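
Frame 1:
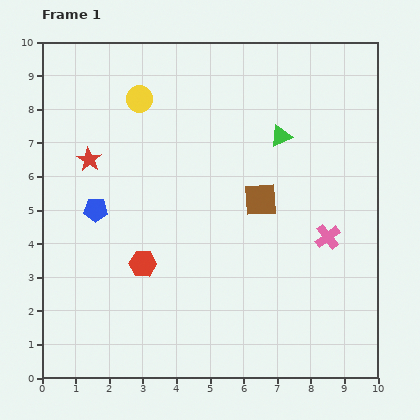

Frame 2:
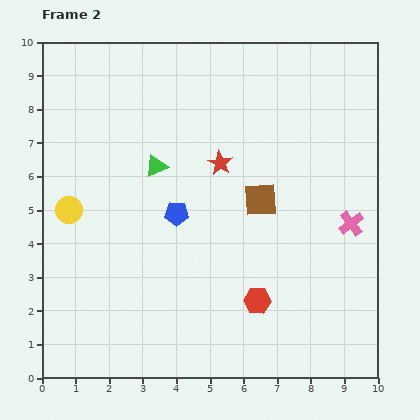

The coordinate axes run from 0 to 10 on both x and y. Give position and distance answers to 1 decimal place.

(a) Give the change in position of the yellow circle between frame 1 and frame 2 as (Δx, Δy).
(-2.1, -3.3)

The yellow circle was at (2.9, 8.3) in frame 1 and (0.8, 5.0) in frame 2.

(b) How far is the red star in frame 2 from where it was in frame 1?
3.9

The red star moved from (1.4, 6.5) to (5.3, 6.4), a distance of √(3.9² + 0.1²) ≈ 3.9.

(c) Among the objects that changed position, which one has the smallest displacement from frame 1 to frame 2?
the pink cross

(moved 0.8)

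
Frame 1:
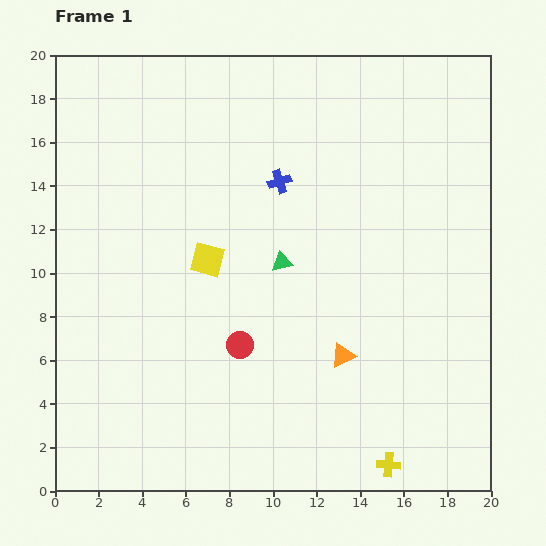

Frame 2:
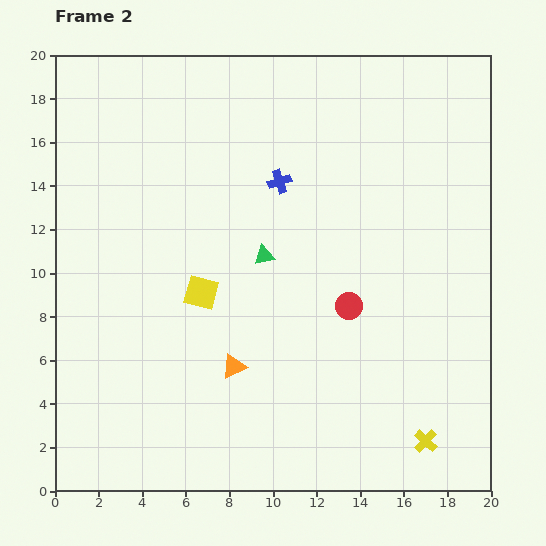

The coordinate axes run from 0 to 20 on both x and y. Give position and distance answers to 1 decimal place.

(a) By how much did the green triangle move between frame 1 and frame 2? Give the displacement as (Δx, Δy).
(-0.8, 0.3)

The green triangle was at (10.4, 10.5) in frame 1 and (9.6, 10.8) in frame 2.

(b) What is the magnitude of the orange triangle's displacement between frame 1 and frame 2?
5.0

The orange triangle moved from (13.2, 6.2) to (8.2, 5.7), a distance of √(5.0² + 0.5²) ≈ 5.0.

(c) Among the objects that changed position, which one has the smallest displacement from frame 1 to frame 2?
the green triangle

(moved 0.9)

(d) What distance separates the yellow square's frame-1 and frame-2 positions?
1.5

The yellow square moved from (7.0, 10.6) to (6.7, 9.1), a distance of √(0.3² + 1.5²) ≈ 1.5.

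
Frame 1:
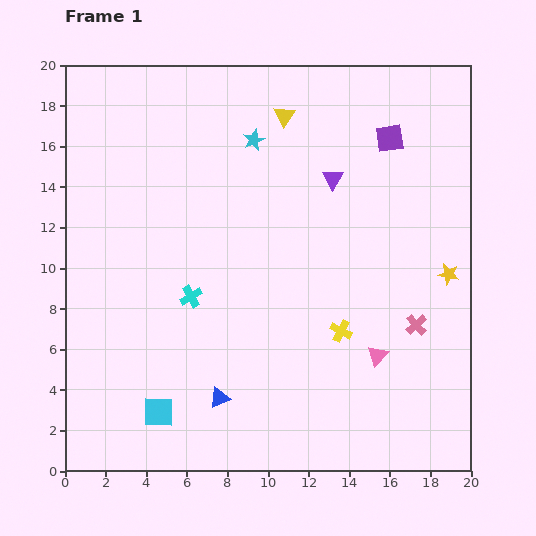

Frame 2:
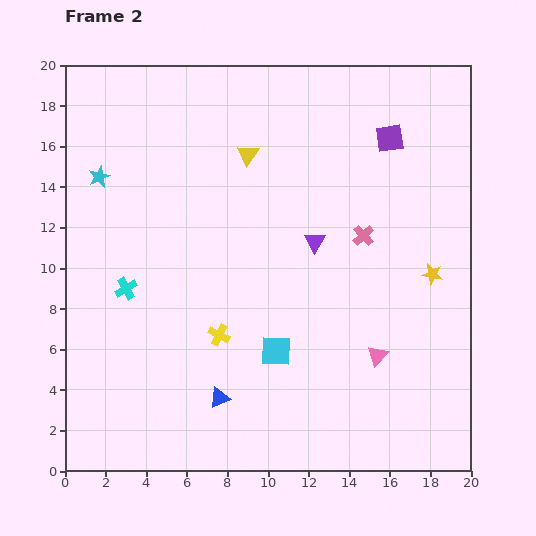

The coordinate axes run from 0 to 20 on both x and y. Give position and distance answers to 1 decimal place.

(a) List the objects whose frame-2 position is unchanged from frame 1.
the pink triangle, the purple square, the blue triangle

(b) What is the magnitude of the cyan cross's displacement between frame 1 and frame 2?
3.2

The cyan cross moved from (6.2, 8.6) to (3.0, 9.0), a distance of √(3.2² + 0.4²) ≈ 3.2.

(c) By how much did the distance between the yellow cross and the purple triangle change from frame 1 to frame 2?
-0.9

Distance in frame 1: 7.5. Distance in frame 2: 6.6.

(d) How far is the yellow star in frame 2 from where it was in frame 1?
0.8

The yellow star moved from (18.9, 9.7) to (18.1, 9.7), a distance of √(0.8² + 0.0²) ≈ 0.8.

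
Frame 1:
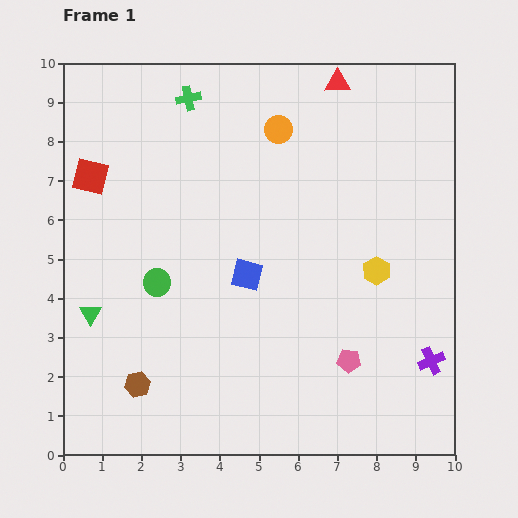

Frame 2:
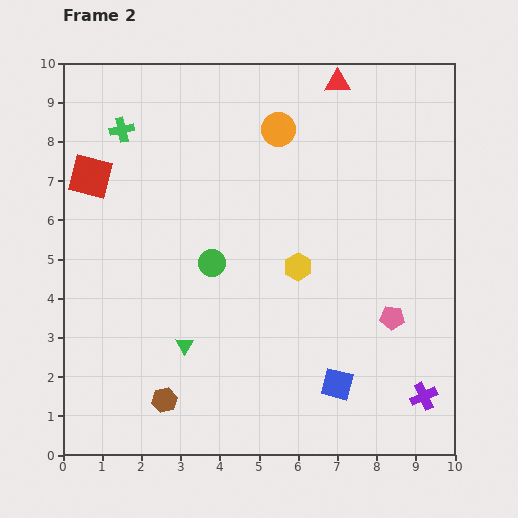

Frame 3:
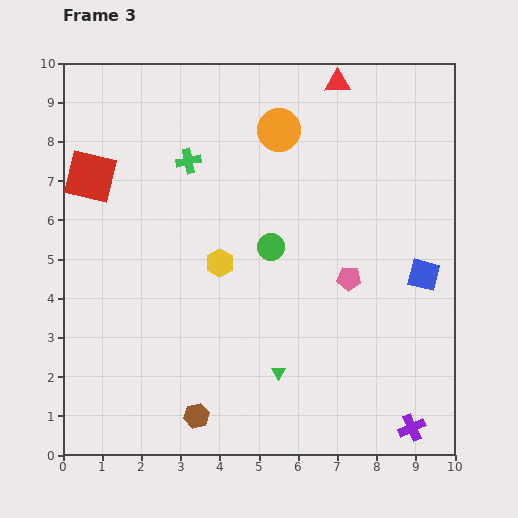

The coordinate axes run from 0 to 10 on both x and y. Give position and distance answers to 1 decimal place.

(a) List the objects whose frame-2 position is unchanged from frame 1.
the red triangle, the red square, the orange circle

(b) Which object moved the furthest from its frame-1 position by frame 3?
the green triangle

(moved 5.0; next 4.5)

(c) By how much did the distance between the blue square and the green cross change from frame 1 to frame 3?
+2.0

Distance in frame 1: 4.7. Distance in frame 3: 6.7.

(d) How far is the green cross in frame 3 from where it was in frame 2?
1.9

The green cross moved from (1.5, 8.3) to (3.2, 7.5), a distance of √(1.7² + 0.8²) ≈ 1.9.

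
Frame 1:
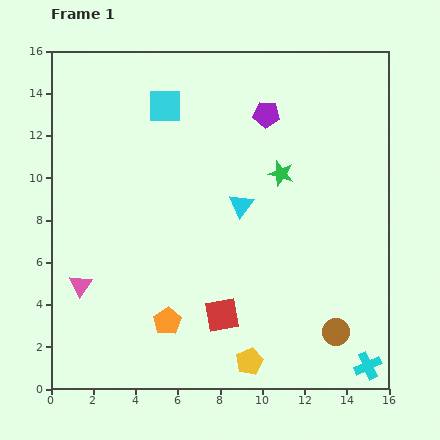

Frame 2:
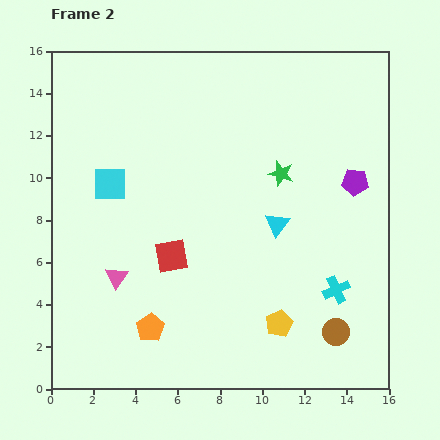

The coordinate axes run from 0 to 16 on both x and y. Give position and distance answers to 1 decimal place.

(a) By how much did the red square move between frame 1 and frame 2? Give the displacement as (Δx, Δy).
(-2.4, 2.8)

The red square was at (8.1, 3.5) in frame 1 and (5.7, 6.3) in frame 2.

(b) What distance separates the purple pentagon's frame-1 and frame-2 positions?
5.3

The purple pentagon moved from (10.2, 13.0) to (14.4, 9.8), a distance of √(4.2² + 3.2²) ≈ 5.3.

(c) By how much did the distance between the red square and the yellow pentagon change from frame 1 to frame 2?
+3.4

Distance in frame 1: 2.6. Distance in frame 2: 6.0.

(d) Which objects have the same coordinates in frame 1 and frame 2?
the brown circle, the green star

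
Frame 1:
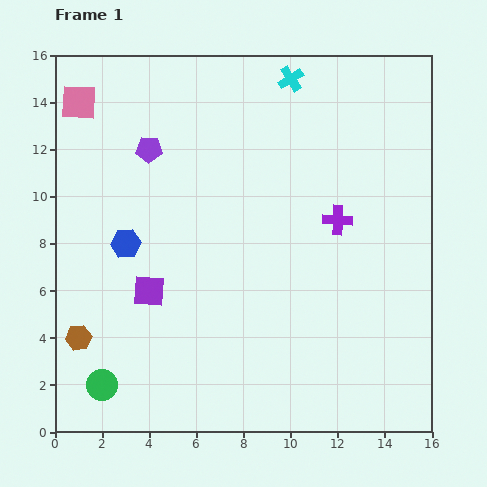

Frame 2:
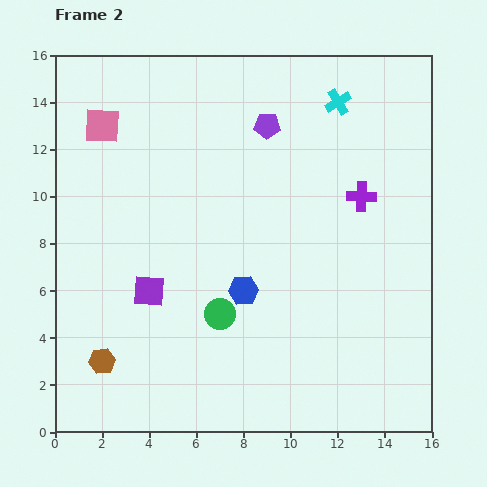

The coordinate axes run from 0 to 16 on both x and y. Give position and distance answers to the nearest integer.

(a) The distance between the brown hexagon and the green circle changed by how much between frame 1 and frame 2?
+3

Distance in frame 1: 2. Distance in frame 2: 5.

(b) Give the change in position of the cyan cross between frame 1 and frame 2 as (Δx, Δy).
(2, -1)

The cyan cross was at (10, 15) in frame 1 and (12, 14) in frame 2.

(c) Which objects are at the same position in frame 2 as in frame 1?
the purple square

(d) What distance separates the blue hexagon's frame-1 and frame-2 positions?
5

The blue hexagon moved from (3, 8) to (8, 6), a distance of √(5² + 2²) ≈ 5.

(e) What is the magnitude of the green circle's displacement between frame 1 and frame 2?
6

The green circle moved from (2, 2) to (7, 5), a distance of √(5² + 3²) ≈ 6.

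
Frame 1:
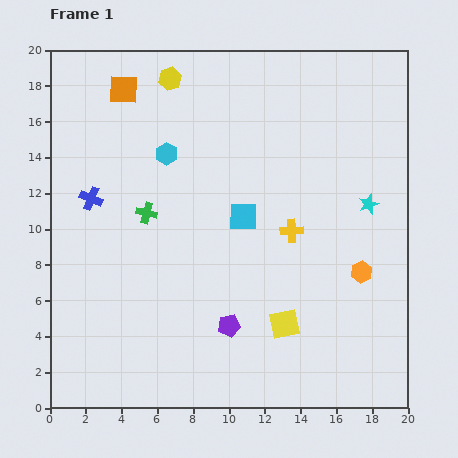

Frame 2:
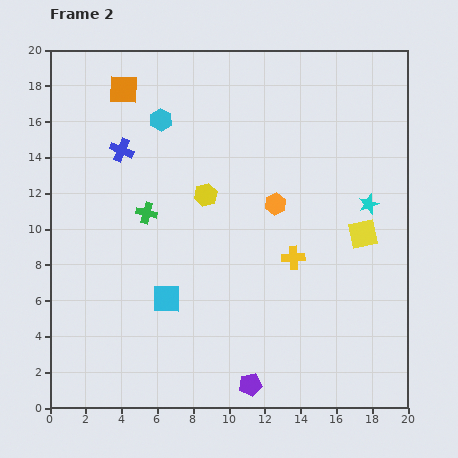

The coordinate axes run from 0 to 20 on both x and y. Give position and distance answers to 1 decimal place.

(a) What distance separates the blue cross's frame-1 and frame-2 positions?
3.2

The blue cross moved from (2.3, 11.7) to (4.0, 14.4), a distance of √(1.7² + 2.7²) ≈ 3.2.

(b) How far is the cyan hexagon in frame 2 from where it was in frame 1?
1.9

The cyan hexagon moved from (6.5, 14.2) to (6.2, 16.1), a distance of √(0.3² + 1.9²) ≈ 1.9.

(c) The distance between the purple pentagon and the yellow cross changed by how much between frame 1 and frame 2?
+1.1

Distance in frame 1: 6.4. Distance in frame 2: 7.5.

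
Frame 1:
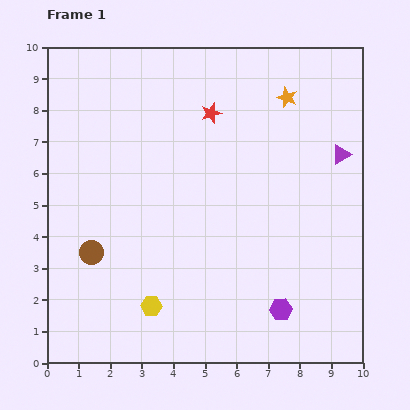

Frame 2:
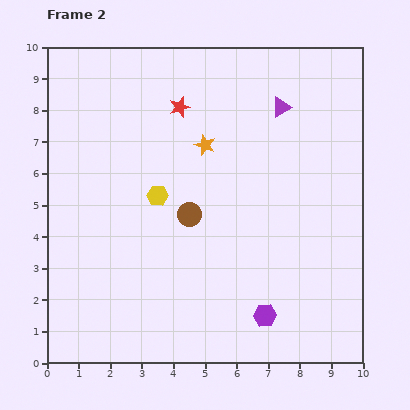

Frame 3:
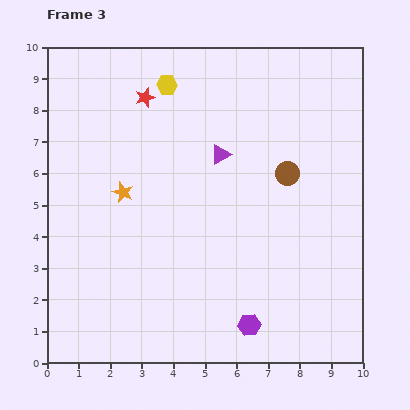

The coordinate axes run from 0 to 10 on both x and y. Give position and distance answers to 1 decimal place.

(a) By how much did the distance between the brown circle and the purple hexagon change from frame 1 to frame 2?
-2.3

Distance in frame 1: 6.3. Distance in frame 2: 4.0.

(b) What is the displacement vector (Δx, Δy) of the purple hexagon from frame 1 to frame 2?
(-0.5, -0.2)

The purple hexagon was at (7.4, 1.7) in frame 1 and (6.9, 1.5) in frame 2.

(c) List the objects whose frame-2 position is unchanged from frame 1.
none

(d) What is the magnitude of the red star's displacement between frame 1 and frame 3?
2.2

The red star moved from (5.2, 7.9) to (3.1, 8.4), a distance of √(2.1² + 0.5²) ≈ 2.2.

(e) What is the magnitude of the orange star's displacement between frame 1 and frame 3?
6.0

The orange star moved from (7.6, 8.4) to (2.4, 5.4), a distance of √(5.2² + 3.0²) ≈ 6.0.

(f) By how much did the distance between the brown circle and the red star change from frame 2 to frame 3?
+1.7

Distance in frame 2: 3.4. Distance in frame 3: 5.1.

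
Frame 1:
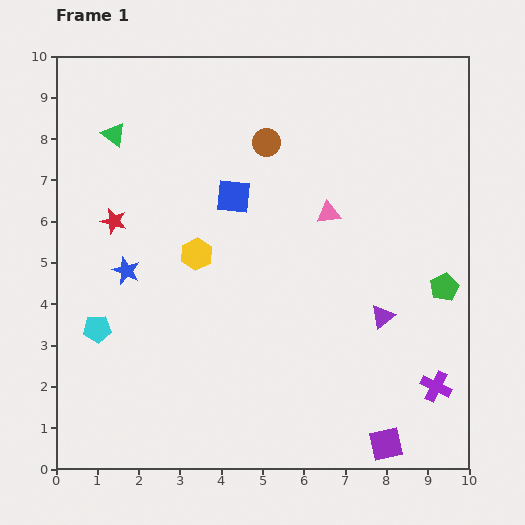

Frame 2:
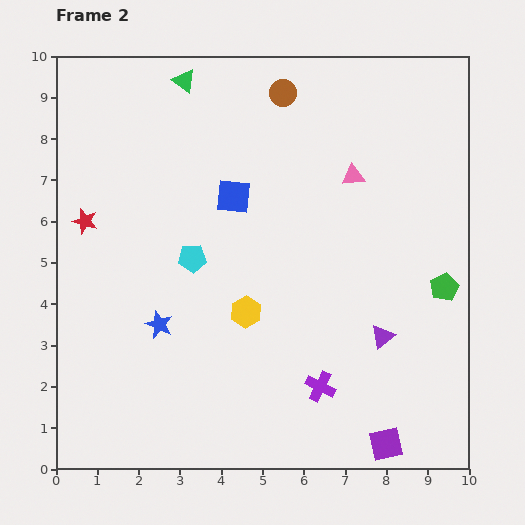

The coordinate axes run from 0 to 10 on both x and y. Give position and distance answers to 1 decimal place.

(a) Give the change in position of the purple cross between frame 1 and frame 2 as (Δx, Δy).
(-2.8, 0.0)

The purple cross was at (9.2, 2.0) in frame 1 and (6.4, 2.0) in frame 2.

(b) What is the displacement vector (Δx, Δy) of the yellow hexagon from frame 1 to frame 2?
(1.2, -1.4)

The yellow hexagon was at (3.4, 5.2) in frame 1 and (4.6, 3.8) in frame 2.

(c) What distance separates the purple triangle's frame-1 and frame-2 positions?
0.5

The purple triangle moved from (7.9, 3.7) to (7.9, 3.2), a distance of √(0.0² + 0.5²) ≈ 0.5.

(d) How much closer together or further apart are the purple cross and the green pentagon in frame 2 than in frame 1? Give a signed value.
+1.4

Distance in frame 1: 2.4. Distance in frame 2: 3.8.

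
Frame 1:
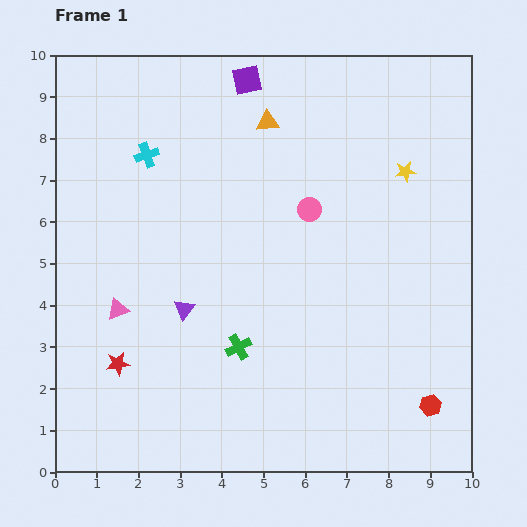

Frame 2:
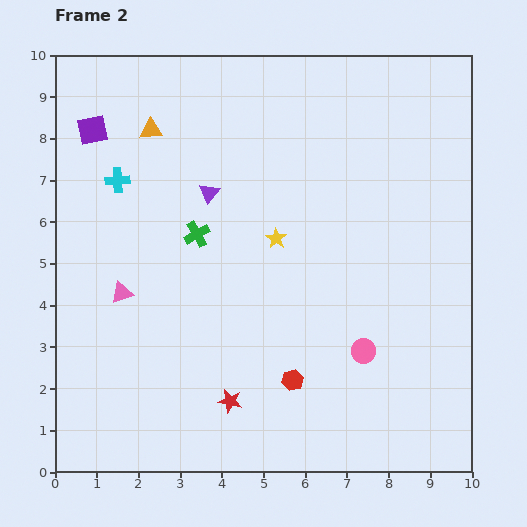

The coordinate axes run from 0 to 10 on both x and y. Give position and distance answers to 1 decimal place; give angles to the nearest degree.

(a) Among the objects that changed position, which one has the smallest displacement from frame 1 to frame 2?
the pink triangle

(moved 0.4)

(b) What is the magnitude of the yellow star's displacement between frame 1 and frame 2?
3.5

The yellow star moved from (8.4, 7.2) to (5.3, 5.6), a distance of √(3.1² + 1.6²) ≈ 3.5.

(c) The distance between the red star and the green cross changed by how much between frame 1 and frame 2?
+1.2

Distance in frame 1: 2.9. Distance in frame 2: 4.1.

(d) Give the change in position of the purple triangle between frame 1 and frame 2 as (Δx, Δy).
(0.6, 2.8)

The purple triangle was at (3.1, 3.9) in frame 1 and (3.7, 6.7) in frame 2.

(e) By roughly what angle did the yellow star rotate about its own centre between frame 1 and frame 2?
31° counter-clockwise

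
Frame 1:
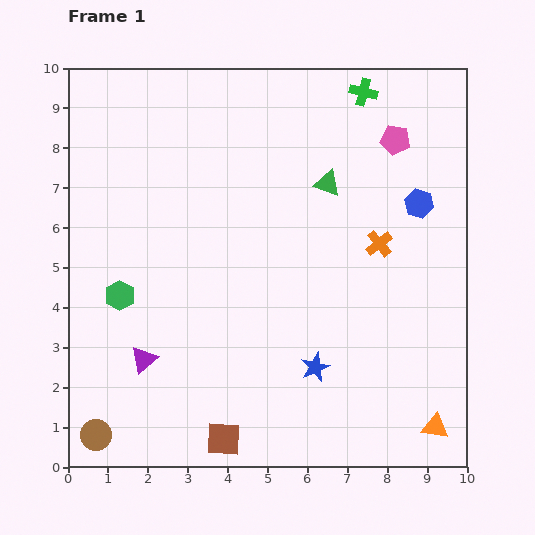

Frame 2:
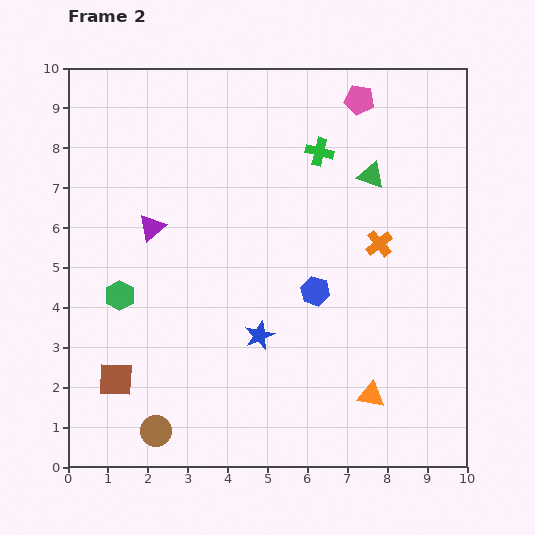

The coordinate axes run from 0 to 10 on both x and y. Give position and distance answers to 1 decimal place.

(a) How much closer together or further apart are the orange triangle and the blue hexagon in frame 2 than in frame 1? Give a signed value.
-2.6

Distance in frame 1: 5.6. Distance in frame 2: 3.0.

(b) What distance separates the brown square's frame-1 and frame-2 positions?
3.1

The brown square moved from (3.9, 0.7) to (1.2, 2.2), a distance of √(2.7² + 1.5²) ≈ 3.1.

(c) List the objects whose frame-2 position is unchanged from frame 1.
the green hexagon, the orange cross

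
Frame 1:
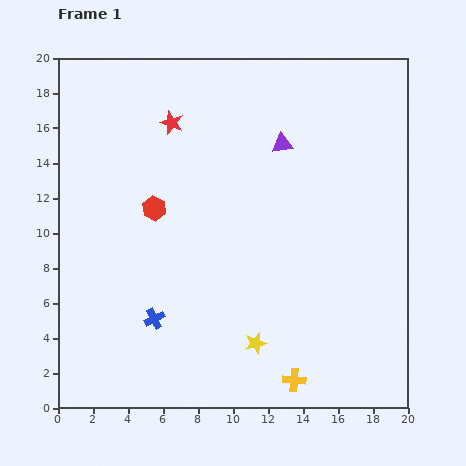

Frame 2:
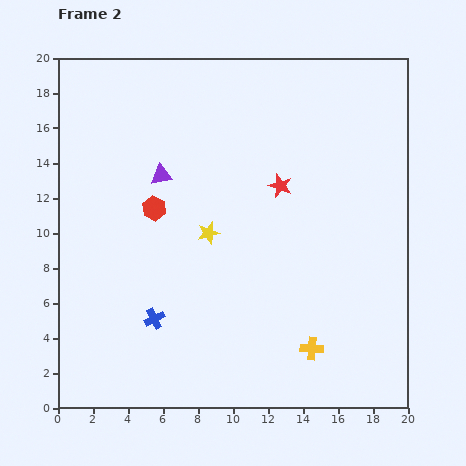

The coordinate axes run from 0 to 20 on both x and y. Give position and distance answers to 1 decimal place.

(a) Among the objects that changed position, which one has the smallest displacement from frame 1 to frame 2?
the yellow cross

(moved 2.1)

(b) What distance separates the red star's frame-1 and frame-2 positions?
7.2

The red star moved from (6.5, 16.3) to (12.7, 12.7), a distance of √(6.2² + 3.6²) ≈ 7.2.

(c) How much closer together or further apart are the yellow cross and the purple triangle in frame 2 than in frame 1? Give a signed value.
-0.4

Distance in frame 1: 13.5. Distance in frame 2: 13.1.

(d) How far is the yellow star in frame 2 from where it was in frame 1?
6.9

The yellow star moved from (11.3, 3.7) to (8.6, 10.0), a distance of √(2.7² + 6.3²) ≈ 6.9.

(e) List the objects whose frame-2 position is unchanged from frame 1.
the blue cross, the red hexagon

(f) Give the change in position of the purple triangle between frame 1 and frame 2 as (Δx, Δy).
(-6.9, -1.8)

The purple triangle was at (12.8, 15.1) in frame 1 and (5.9, 13.3) in frame 2.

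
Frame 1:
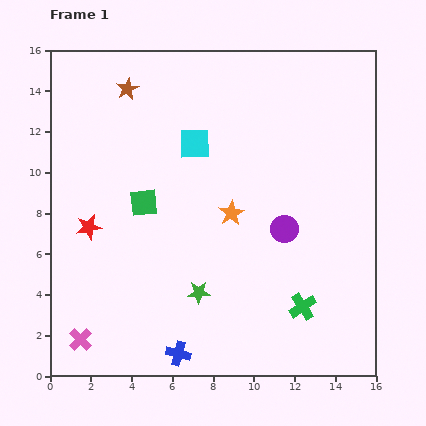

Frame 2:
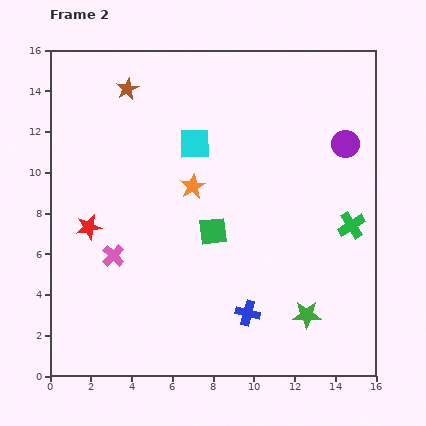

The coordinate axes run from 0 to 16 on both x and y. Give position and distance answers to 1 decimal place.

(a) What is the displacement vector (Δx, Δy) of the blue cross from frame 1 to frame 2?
(3.4, 2.0)

The blue cross was at (6.3, 1.1) in frame 1 and (9.7, 3.1) in frame 2.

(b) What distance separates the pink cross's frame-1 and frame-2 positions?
4.4

The pink cross moved from (1.5, 1.8) to (3.1, 5.9), a distance of √(1.6² + 4.1²) ≈ 4.4.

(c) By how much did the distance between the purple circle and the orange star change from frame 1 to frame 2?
+5.1

Distance in frame 1: 2.7. Distance in frame 2: 7.8.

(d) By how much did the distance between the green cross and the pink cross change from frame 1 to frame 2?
+0.8

Distance in frame 1: 11.0. Distance in frame 2: 11.8.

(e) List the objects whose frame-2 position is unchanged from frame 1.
the brown star, the cyan square, the red star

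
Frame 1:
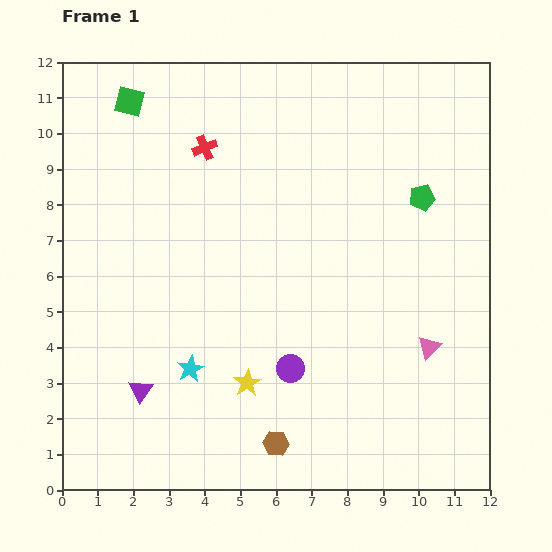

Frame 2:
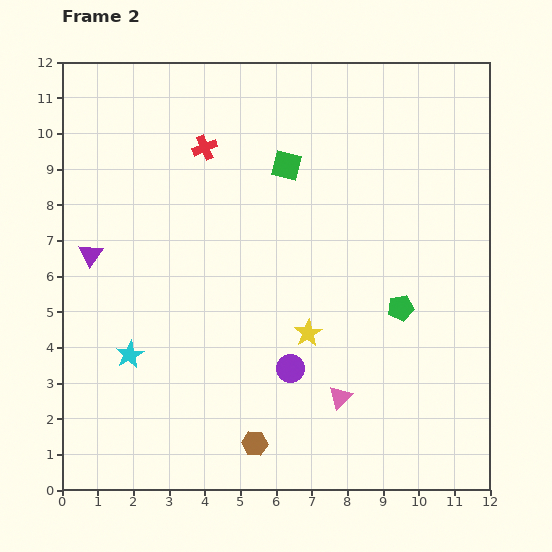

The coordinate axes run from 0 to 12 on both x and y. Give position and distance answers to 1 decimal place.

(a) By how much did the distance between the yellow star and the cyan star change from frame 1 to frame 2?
+3.4

Distance in frame 1: 1.6. Distance in frame 2: 5.0.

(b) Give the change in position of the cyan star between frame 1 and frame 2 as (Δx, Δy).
(-1.7, 0.4)

The cyan star was at (3.6, 3.4) in frame 1 and (1.9, 3.8) in frame 2.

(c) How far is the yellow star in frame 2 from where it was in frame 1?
2.2

The yellow star moved from (5.2, 3.0) to (6.9, 4.4), a distance of √(1.7² + 1.4²) ≈ 2.2.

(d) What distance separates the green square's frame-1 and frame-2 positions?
4.8

The green square moved from (1.9, 10.9) to (6.3, 9.1), a distance of √(4.4² + 1.8²) ≈ 4.8.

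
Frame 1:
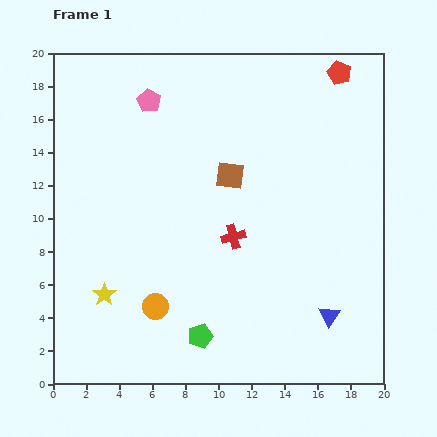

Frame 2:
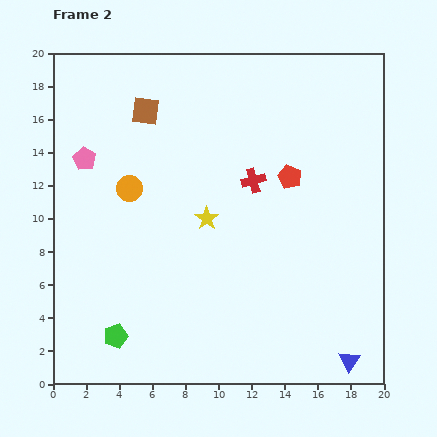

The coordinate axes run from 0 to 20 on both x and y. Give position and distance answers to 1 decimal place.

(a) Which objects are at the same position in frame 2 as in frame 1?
none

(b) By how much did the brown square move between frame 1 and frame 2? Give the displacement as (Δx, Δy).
(-5.1, 3.9)

The brown square was at (10.7, 12.6) in frame 1 and (5.6, 16.5) in frame 2.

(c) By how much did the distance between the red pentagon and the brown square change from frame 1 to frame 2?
+0.5

Distance in frame 1: 9.1. Distance in frame 2: 9.6.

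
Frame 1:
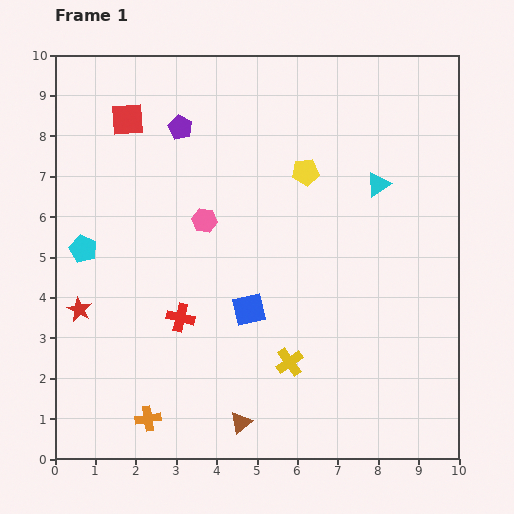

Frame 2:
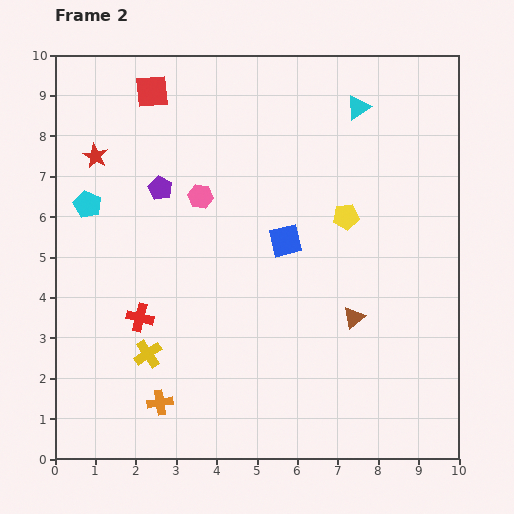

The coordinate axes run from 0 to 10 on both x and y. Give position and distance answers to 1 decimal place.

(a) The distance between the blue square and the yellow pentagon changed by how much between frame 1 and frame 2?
-2.1

Distance in frame 1: 3.7. Distance in frame 2: 1.6.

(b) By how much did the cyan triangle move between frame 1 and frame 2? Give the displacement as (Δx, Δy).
(-0.5, 1.9)

The cyan triangle was at (8.0, 6.8) in frame 1 and (7.5, 8.7) in frame 2.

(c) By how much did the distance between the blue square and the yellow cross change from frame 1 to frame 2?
+2.8

Distance in frame 1: 1.6. Distance in frame 2: 4.4.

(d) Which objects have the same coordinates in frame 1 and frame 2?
none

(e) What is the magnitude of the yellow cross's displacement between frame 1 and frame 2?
3.5

The yellow cross moved from (5.8, 2.4) to (2.3, 2.6), a distance of √(3.5² + 0.2²) ≈ 3.5.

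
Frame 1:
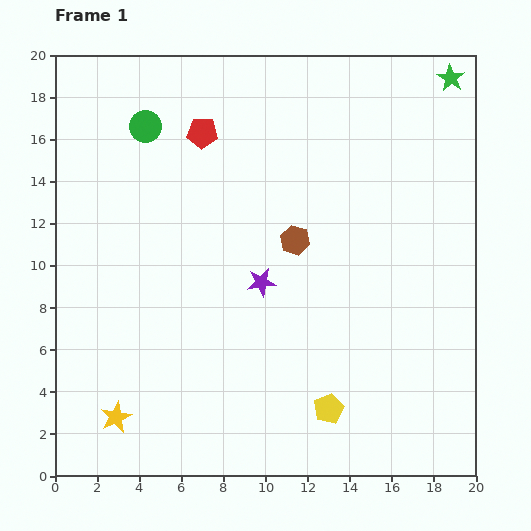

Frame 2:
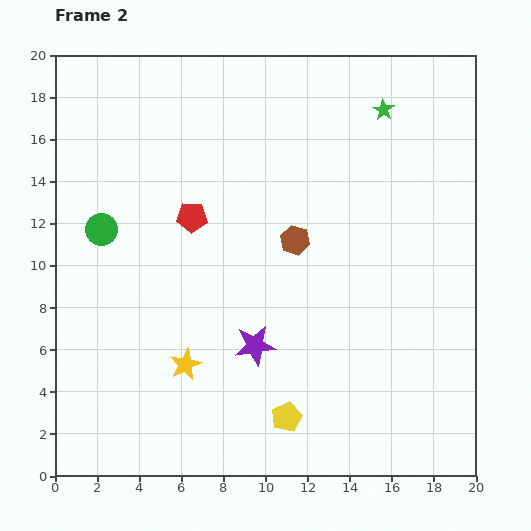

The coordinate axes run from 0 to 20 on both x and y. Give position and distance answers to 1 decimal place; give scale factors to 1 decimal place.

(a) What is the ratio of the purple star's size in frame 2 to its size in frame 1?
1.4×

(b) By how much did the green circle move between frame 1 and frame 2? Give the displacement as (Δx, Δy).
(-2.1, -4.9)

The green circle was at (4.3, 16.6) in frame 1 and (2.2, 11.7) in frame 2.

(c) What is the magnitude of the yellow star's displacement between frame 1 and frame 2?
4.1

The yellow star moved from (2.9, 2.8) to (6.2, 5.3), a distance of √(3.3² + 2.5²) ≈ 4.1.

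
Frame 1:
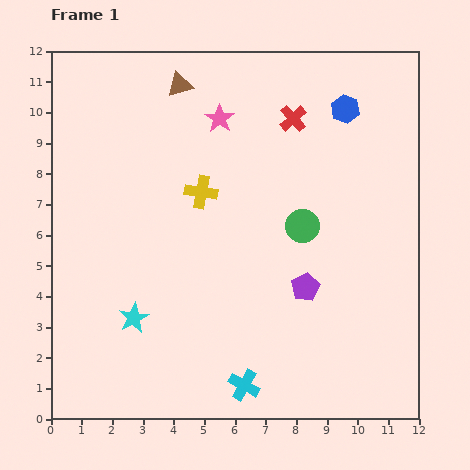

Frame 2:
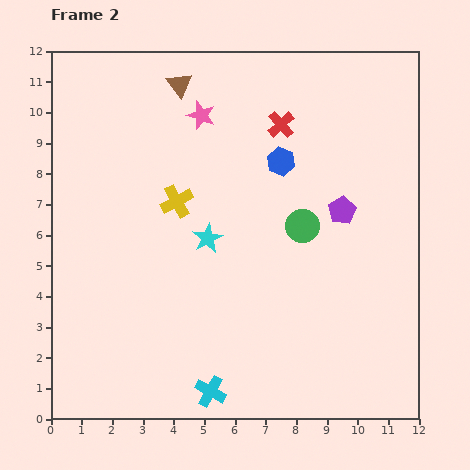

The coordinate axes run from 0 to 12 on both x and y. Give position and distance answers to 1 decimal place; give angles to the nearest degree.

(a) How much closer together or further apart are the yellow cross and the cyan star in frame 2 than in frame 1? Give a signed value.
-3.1

Distance in frame 1: 4.7. Distance in frame 2: 1.6.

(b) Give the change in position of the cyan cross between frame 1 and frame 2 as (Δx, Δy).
(-1.1, -0.2)

The cyan cross was at (6.3, 1.1) in frame 1 and (5.2, 0.9) in frame 2.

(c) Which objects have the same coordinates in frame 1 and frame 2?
the green circle, the brown triangle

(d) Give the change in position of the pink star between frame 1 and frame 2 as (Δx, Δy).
(-0.6, 0.1)

The pink star was at (5.5, 9.8) in frame 1 and (4.9, 9.9) in frame 2.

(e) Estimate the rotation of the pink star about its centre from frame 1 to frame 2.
15° counter-clockwise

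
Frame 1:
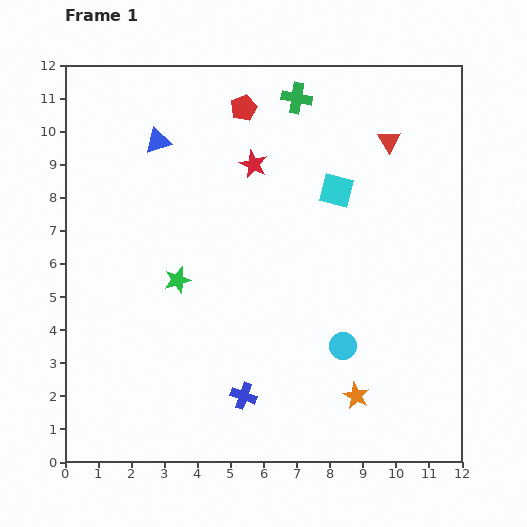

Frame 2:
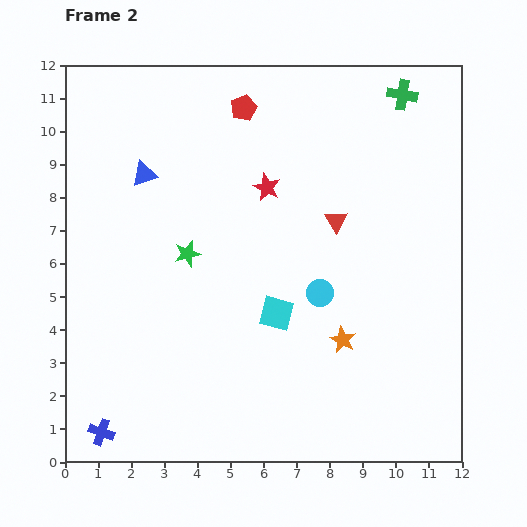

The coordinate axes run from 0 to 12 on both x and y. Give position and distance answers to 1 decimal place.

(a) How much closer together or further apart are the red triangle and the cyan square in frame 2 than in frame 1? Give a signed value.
+1.1

Distance in frame 1: 2.2. Distance in frame 2: 3.3.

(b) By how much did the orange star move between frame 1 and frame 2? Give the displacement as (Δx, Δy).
(-0.4, 1.7)

The orange star was at (8.8, 2.0) in frame 1 and (8.4, 3.7) in frame 2.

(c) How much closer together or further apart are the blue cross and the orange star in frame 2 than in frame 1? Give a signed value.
+4.4

Distance in frame 1: 3.4. Distance in frame 2: 7.8.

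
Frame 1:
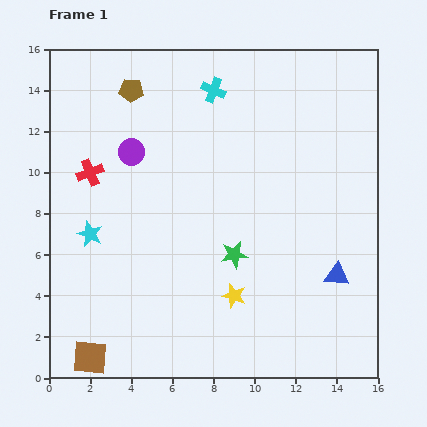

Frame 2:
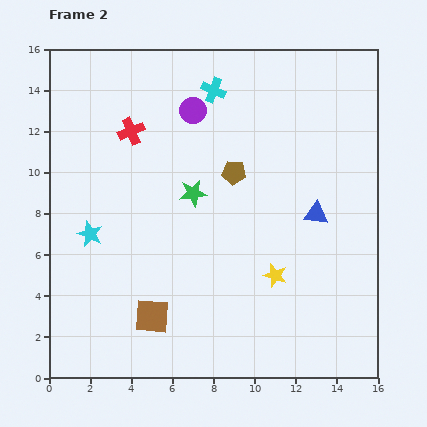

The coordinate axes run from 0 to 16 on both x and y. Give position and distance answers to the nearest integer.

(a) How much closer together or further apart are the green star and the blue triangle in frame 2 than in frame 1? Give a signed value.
+1

Distance in frame 1: 5. Distance in frame 2: 6.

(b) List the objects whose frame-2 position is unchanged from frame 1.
the cyan star, the cyan cross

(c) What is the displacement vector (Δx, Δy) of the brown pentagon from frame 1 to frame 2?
(5, -4)

The brown pentagon was at (4, 14) in frame 1 and (9, 10) in frame 2.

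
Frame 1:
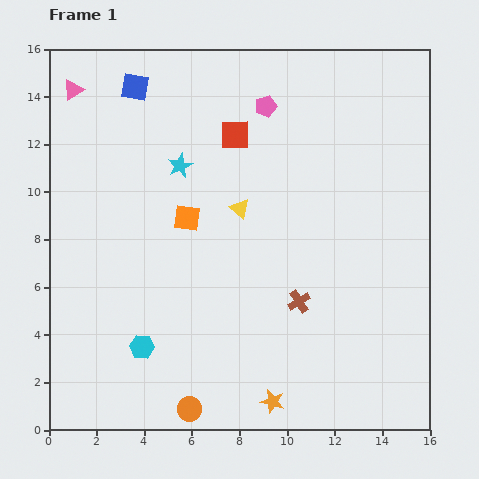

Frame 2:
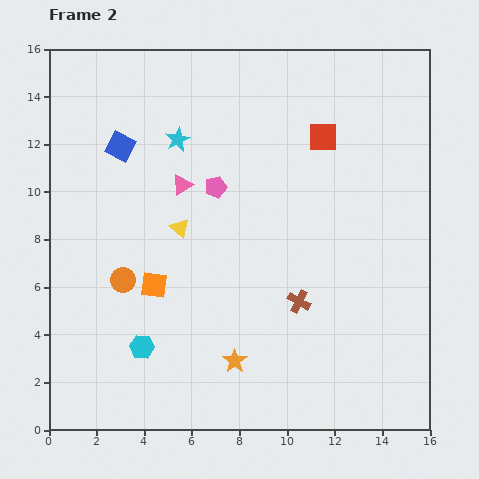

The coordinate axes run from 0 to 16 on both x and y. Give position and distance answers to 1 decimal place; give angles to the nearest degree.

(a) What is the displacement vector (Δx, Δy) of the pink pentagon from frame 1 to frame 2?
(-2.1, -3.4)

The pink pentagon was at (9.1, 13.6) in frame 1 and (7.0, 10.2) in frame 2.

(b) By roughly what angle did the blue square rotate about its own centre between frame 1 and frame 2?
19° clockwise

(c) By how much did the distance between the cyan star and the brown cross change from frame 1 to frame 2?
+0.9

Distance in frame 1: 7.6. Distance in frame 2: 8.5.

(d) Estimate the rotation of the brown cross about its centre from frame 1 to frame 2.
29° counter-clockwise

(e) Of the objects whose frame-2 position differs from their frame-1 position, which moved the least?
the cyan star

(moved 1.1)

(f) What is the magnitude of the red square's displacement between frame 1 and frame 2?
3.7

The red square moved from (7.8, 12.4) to (11.5, 12.3), a distance of √(3.7² + 0.1²) ≈ 3.7.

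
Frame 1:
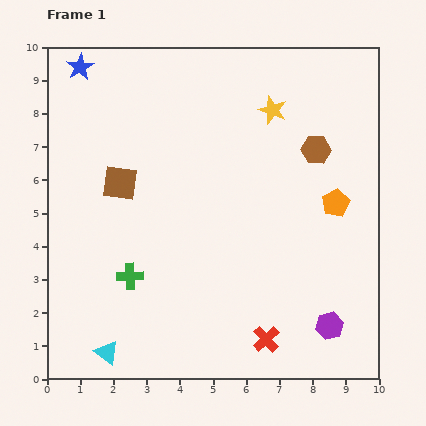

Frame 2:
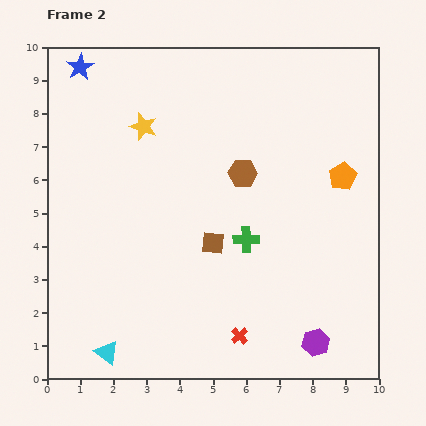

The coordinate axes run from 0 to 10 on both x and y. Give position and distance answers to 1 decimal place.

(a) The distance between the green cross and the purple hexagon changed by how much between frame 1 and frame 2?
-2.5

Distance in frame 1: 6.2. Distance in frame 2: 3.7.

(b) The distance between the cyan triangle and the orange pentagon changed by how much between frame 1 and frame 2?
+0.7

Distance in frame 1: 8.2. Distance in frame 2: 8.9.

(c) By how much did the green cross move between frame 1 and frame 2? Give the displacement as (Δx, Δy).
(3.5, 1.1)

The green cross was at (2.5, 3.1) in frame 1 and (6.0, 4.2) in frame 2.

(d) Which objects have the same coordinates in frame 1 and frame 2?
the cyan triangle, the blue star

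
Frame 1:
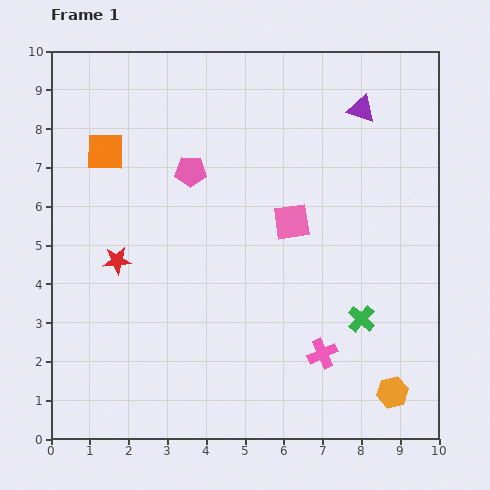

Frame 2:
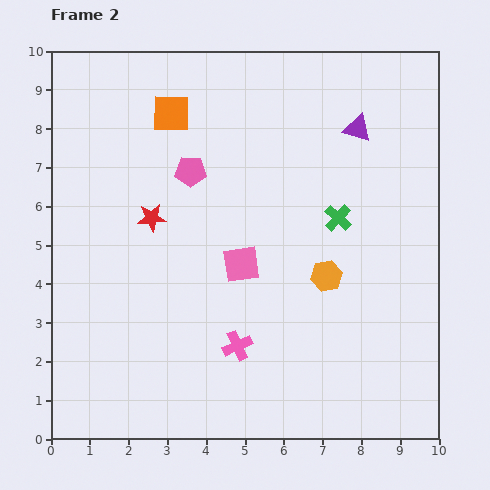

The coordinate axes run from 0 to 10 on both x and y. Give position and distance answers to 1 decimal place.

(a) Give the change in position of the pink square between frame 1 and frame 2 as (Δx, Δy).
(-1.3, -1.1)

The pink square was at (6.2, 5.6) in frame 1 and (4.9, 4.5) in frame 2.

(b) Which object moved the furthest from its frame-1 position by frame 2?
the orange hexagon

(moved 3.4; next 2.7)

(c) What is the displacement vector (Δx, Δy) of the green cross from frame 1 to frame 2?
(-0.6, 2.6)

The green cross was at (8.0, 3.1) in frame 1 and (7.4, 5.7) in frame 2.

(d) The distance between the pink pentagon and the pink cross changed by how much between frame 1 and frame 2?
-1.1

Distance in frame 1: 5.8. Distance in frame 2: 4.7.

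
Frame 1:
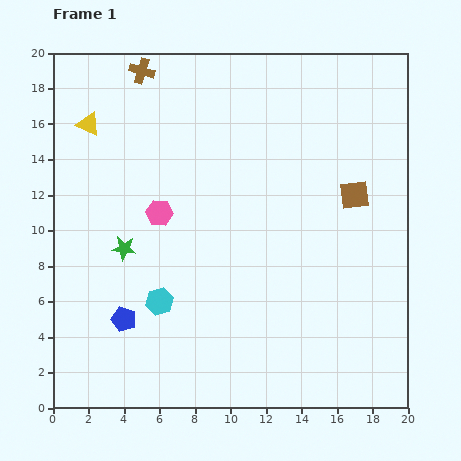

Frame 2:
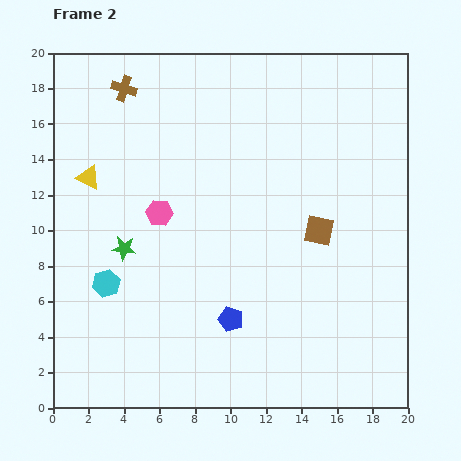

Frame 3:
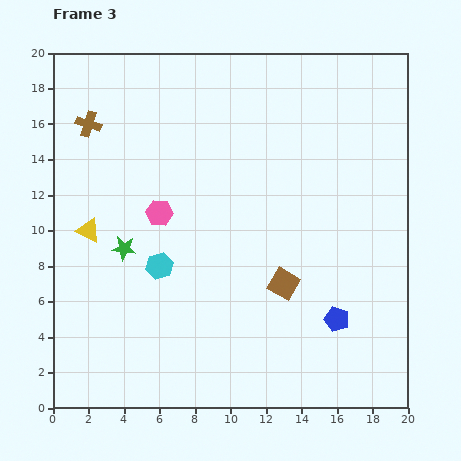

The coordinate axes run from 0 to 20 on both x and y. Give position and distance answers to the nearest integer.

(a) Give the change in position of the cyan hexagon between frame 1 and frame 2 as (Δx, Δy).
(-3, 1)

The cyan hexagon was at (6, 6) in frame 1 and (3, 7) in frame 2.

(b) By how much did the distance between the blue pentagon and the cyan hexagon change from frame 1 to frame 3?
+8

Distance in frame 1: 2. Distance in frame 3: 10.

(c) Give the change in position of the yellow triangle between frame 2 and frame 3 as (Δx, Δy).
(0, -3)

The yellow triangle was at (2, 13) in frame 2 and (2, 10) in frame 3.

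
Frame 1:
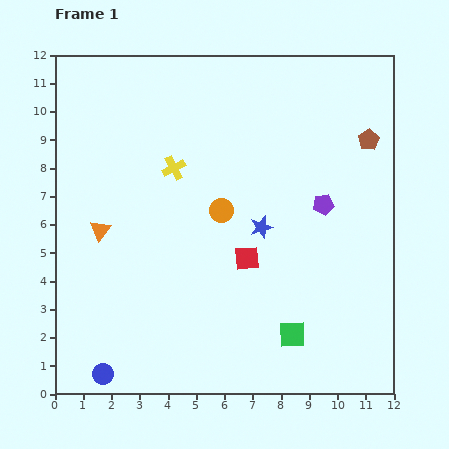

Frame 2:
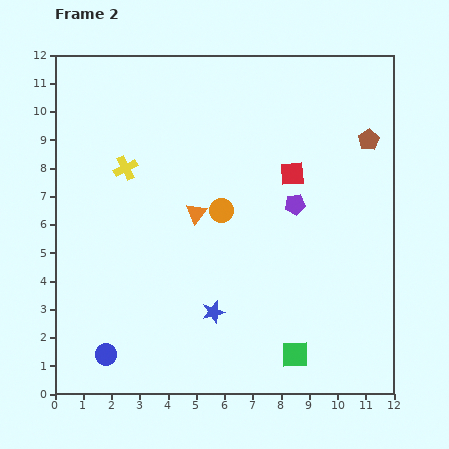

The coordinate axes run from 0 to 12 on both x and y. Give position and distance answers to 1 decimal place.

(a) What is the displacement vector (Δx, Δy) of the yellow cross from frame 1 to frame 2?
(-1.7, 0.0)

The yellow cross was at (4.2, 8.0) in frame 1 and (2.5, 8.0) in frame 2.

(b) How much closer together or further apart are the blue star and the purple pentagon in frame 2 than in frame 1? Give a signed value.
+2.5

Distance in frame 1: 2.3. Distance in frame 2: 4.8.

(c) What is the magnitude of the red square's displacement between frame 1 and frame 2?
3.4

The red square moved from (6.8, 4.8) to (8.4, 7.8), a distance of √(1.6² + 3.0²) ≈ 3.4.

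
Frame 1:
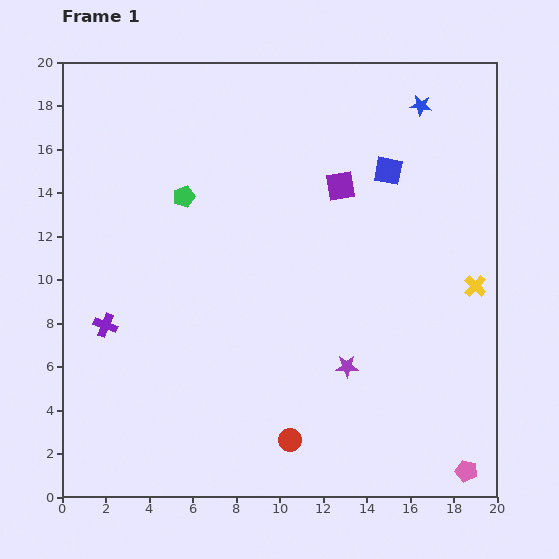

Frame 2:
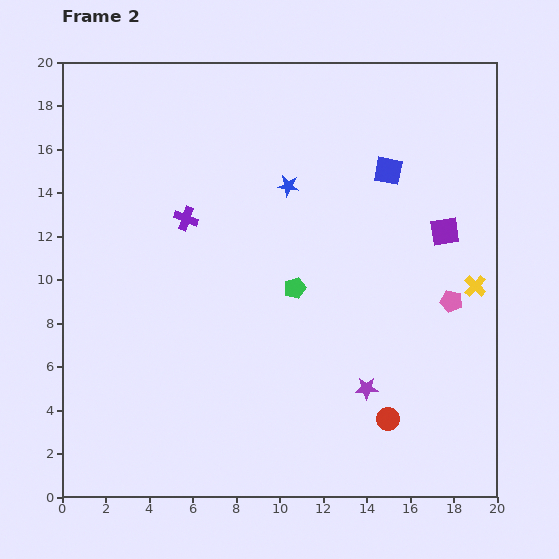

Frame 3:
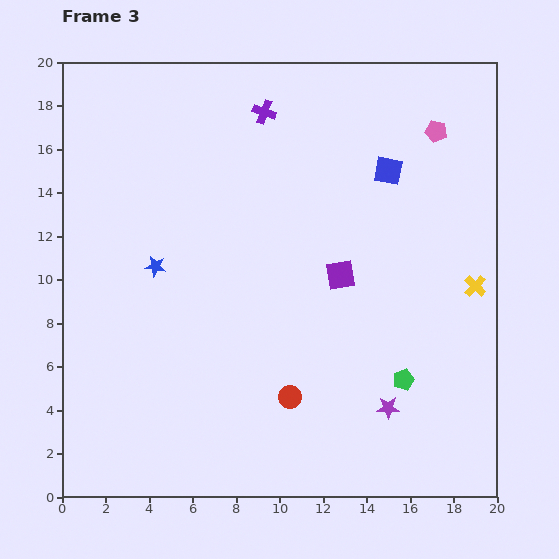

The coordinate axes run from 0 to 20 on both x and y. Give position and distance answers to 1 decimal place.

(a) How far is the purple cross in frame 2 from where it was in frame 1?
6.1

The purple cross moved from (2.0, 7.9) to (5.7, 12.8), a distance of √(3.7² + 4.9²) ≈ 6.1.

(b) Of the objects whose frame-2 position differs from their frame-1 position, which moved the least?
the purple star

(moved 1.3)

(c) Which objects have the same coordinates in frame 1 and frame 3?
the blue square, the yellow cross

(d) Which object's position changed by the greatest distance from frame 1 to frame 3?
the pink pentagon

(moved 15.7; next 14.3)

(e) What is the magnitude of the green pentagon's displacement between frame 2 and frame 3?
6.5

The green pentagon moved from (10.7, 9.6) to (15.7, 5.4), a distance of √(5.0² + 4.2²) ≈ 6.5.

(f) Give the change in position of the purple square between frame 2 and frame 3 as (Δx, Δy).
(-4.8, -2.0)

The purple square was at (17.6, 12.2) in frame 2 and (12.8, 10.2) in frame 3.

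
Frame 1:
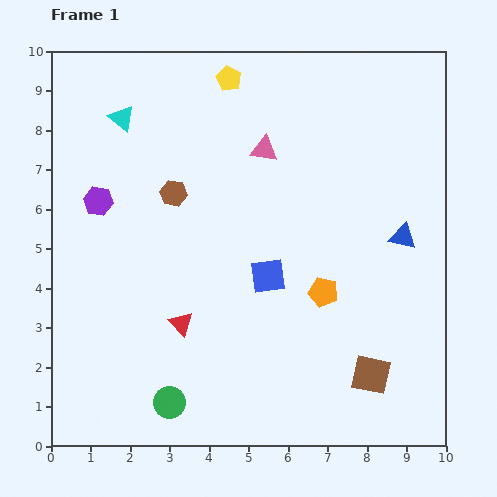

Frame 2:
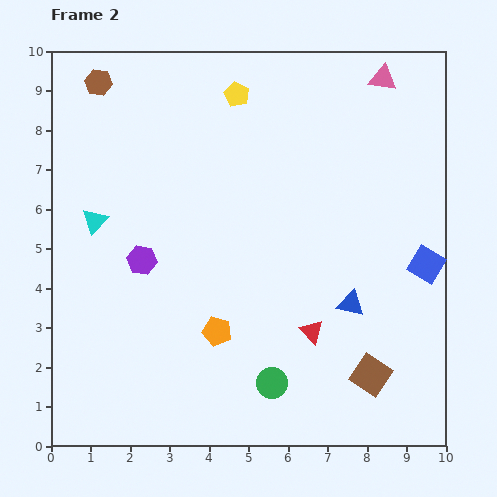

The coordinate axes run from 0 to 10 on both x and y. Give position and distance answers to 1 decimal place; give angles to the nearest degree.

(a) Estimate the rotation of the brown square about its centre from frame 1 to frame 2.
22° clockwise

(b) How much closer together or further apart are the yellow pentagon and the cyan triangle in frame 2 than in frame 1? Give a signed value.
+1.9

Distance in frame 1: 2.9. Distance in frame 2: 4.8.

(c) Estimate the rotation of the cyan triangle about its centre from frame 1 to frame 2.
34° clockwise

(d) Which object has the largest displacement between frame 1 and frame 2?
the blue square

(moved 4.0; next 3.5)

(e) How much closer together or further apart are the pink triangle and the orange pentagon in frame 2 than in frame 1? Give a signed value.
+3.8

Distance in frame 1: 3.9. Distance in frame 2: 7.7.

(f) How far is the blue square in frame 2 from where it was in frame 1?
4.0

The blue square moved from (5.5, 4.3) to (9.5, 4.6), a distance of √(4.0² + 0.3²) ≈ 4.0.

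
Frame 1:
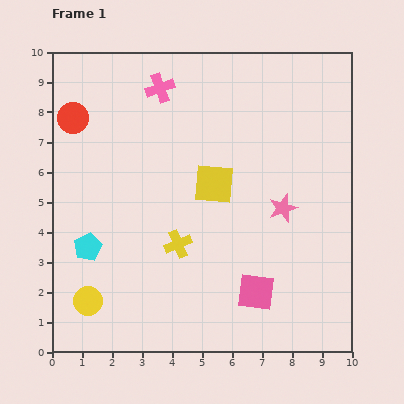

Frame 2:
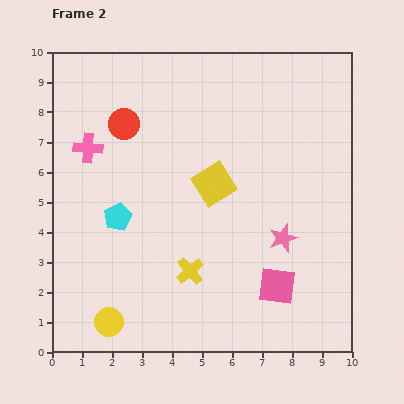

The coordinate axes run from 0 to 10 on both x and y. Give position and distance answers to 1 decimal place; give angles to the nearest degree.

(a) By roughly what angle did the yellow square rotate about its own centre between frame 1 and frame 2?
38° counter-clockwise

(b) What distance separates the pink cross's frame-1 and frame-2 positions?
3.1

The pink cross moved from (3.6, 8.8) to (1.2, 6.8), a distance of √(2.4² + 2.0²) ≈ 3.1.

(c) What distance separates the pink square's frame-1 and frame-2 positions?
0.7

The pink square moved from (6.8, 2.0) to (7.5, 2.2), a distance of √(0.7² + 0.2²) ≈ 0.7.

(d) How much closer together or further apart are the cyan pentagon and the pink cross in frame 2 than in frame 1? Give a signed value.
-3.3

Distance in frame 1: 5.8. Distance in frame 2: 2.5.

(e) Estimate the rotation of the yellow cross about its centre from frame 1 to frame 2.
20° counter-clockwise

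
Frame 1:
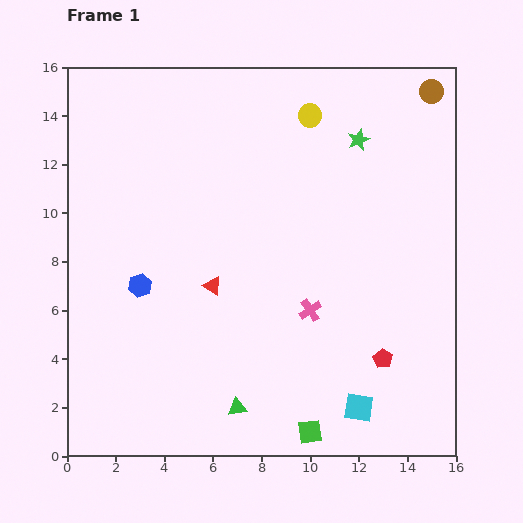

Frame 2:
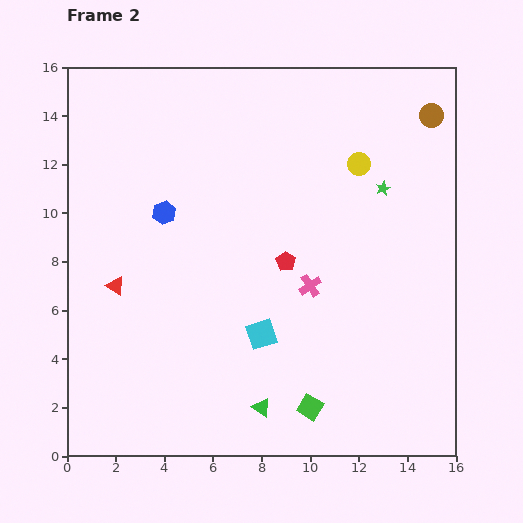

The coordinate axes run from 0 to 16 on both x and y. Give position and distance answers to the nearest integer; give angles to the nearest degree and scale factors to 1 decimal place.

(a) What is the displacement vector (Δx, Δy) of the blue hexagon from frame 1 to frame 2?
(1, 3)

The blue hexagon was at (3, 7) in frame 1 and (4, 10) in frame 2.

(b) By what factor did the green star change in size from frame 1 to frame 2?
0.7×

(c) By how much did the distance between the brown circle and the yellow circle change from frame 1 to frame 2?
-1

Distance in frame 1: 5. Distance in frame 2: 4.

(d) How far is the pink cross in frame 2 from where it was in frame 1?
1

The pink cross moved from (10, 6) to (10, 7), a distance of √(0² + 1²) ≈ 1.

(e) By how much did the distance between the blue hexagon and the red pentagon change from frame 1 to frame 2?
-5

Distance in frame 1: 10. Distance in frame 2: 5.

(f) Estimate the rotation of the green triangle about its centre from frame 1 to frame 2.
45° clockwise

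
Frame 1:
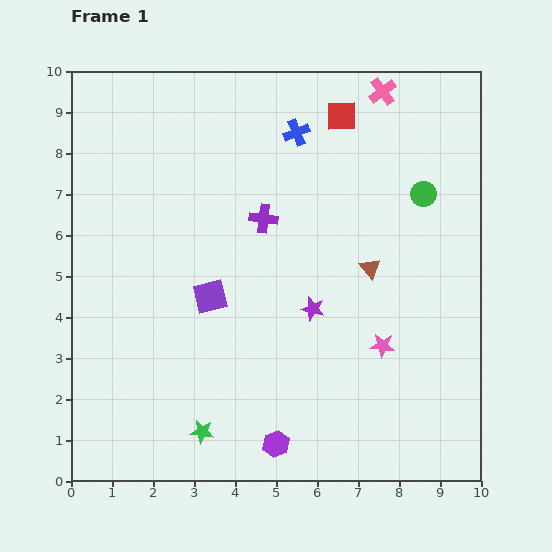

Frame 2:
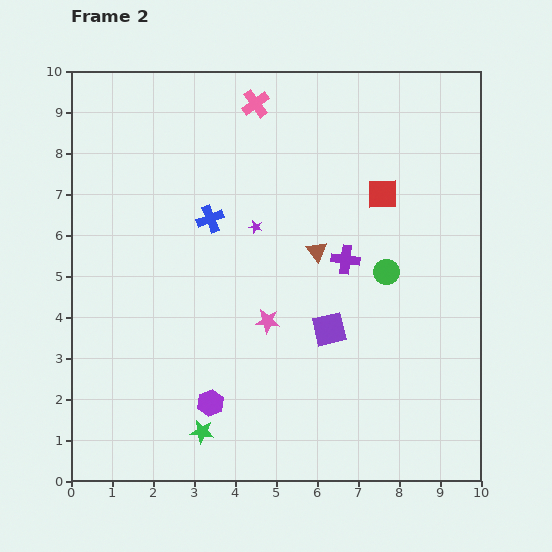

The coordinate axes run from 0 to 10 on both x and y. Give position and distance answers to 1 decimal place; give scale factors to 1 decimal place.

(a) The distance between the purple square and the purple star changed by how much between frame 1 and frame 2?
+0.6

Distance in frame 1: 2.5. Distance in frame 2: 3.1.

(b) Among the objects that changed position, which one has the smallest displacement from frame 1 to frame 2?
the brown triangle

(moved 1.4)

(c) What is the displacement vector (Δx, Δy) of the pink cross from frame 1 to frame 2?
(-3.1, -0.3)

The pink cross was at (7.6, 9.5) in frame 1 and (4.5, 9.2) in frame 2.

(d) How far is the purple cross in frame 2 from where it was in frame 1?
2.2

The purple cross moved from (4.7, 6.4) to (6.7, 5.4), a distance of √(2.0² + 1.0²) ≈ 2.2.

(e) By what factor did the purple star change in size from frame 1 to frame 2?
0.6×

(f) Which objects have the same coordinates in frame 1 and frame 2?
the green star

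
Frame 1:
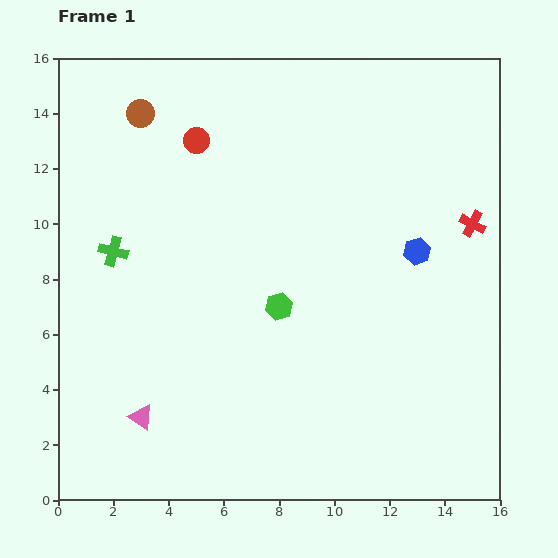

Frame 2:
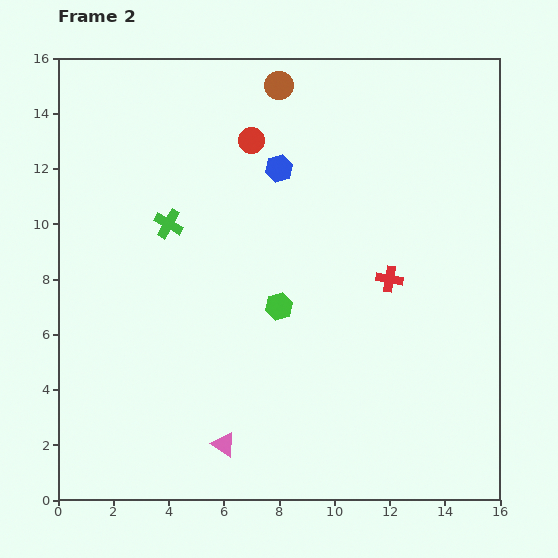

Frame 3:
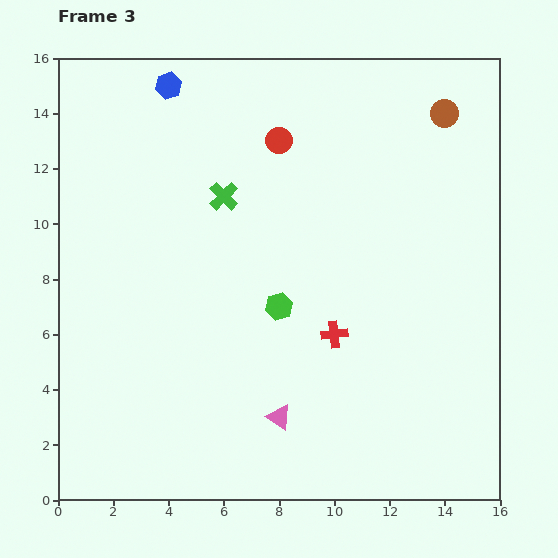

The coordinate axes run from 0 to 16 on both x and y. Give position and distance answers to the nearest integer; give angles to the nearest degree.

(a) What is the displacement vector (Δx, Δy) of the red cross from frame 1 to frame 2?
(-3, -2)

The red cross was at (15, 10) in frame 1 and (12, 8) in frame 2.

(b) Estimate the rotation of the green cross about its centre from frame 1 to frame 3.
30° clockwise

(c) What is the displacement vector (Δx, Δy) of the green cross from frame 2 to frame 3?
(2, 1)

The green cross was at (4, 10) in frame 2 and (6, 11) in frame 3.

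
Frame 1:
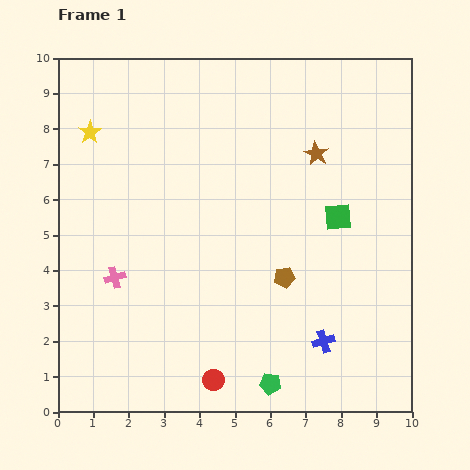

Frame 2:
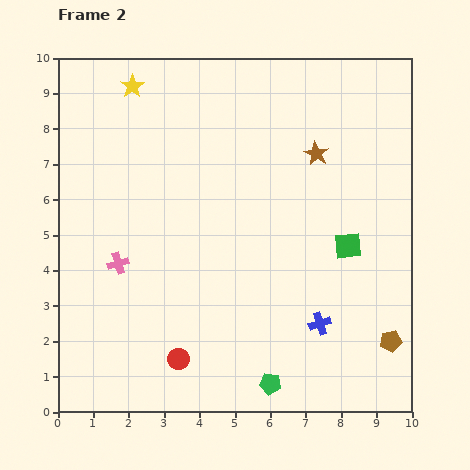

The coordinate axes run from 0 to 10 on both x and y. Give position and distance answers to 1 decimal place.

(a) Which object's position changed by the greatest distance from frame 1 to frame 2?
the brown pentagon

(moved 3.5; next 1.8)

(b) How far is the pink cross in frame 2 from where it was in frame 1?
0.4

The pink cross moved from (1.6, 3.8) to (1.7, 4.2), a distance of √(0.1² + 0.4²) ≈ 0.4.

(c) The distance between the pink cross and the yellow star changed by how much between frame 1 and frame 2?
+0.8

Distance in frame 1: 4.2. Distance in frame 2: 5.0.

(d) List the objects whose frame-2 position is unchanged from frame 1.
the brown star, the green pentagon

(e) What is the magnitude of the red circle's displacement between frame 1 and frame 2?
1.2

The red circle moved from (4.4, 0.9) to (3.4, 1.5), a distance of √(1.0² + 0.6²) ≈ 1.2.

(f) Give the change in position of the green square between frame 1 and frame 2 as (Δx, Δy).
(0.3, -0.8)

The green square was at (7.9, 5.5) in frame 1 and (8.2, 4.7) in frame 2.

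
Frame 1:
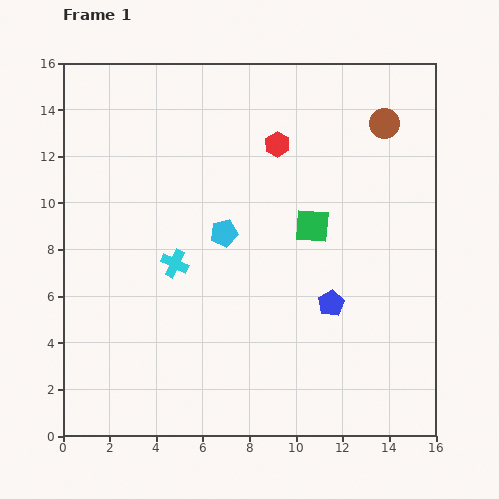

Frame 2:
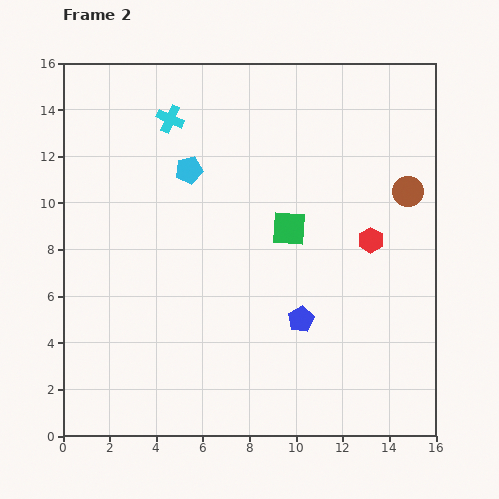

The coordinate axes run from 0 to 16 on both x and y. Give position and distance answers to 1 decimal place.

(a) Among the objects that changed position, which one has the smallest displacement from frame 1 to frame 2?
the green square

(moved 1.0)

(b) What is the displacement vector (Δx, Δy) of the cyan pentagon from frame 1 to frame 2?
(-1.5, 2.7)

The cyan pentagon was at (6.9, 8.7) in frame 1 and (5.4, 11.4) in frame 2.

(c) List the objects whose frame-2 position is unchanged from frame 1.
none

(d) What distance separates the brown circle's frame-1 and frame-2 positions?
3.1

The brown circle moved from (13.8, 13.4) to (14.8, 10.5), a distance of √(1.0² + 2.9²) ≈ 3.1.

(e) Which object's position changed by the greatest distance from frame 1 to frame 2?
the cyan cross

(moved 6.2; next 5.7)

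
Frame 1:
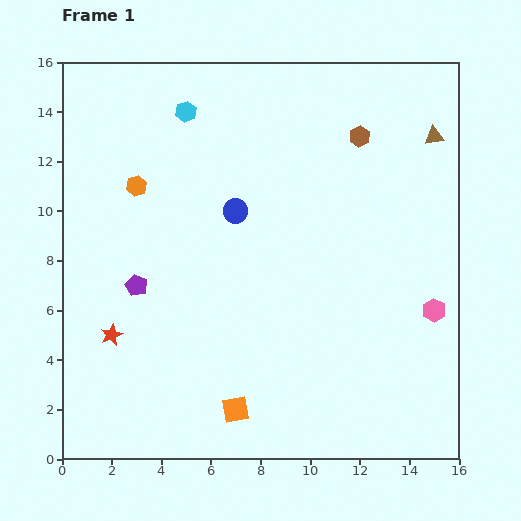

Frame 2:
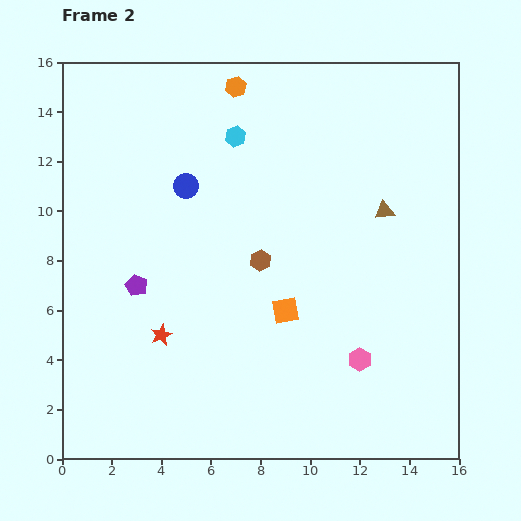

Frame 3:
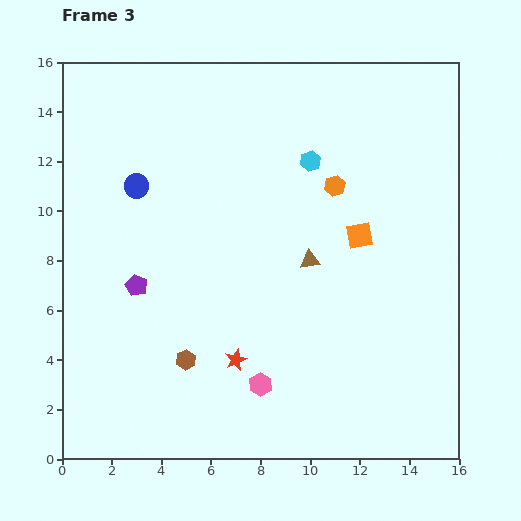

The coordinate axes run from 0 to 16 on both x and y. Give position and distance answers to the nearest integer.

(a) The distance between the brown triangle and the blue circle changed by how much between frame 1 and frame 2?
-1

Distance in frame 1: 9. Distance in frame 2: 8.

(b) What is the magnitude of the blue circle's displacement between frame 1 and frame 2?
2

The blue circle moved from (7, 10) to (5, 11), a distance of √(2² + 1²) ≈ 2.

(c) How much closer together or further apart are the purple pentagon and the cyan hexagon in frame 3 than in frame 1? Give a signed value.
+2

Distance in frame 1: 7. Distance in frame 3: 9.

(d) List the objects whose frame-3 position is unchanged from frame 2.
the purple pentagon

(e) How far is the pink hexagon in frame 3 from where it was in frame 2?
4

The pink hexagon moved from (12, 4) to (8, 3), a distance of √(4² + 1²) ≈ 4.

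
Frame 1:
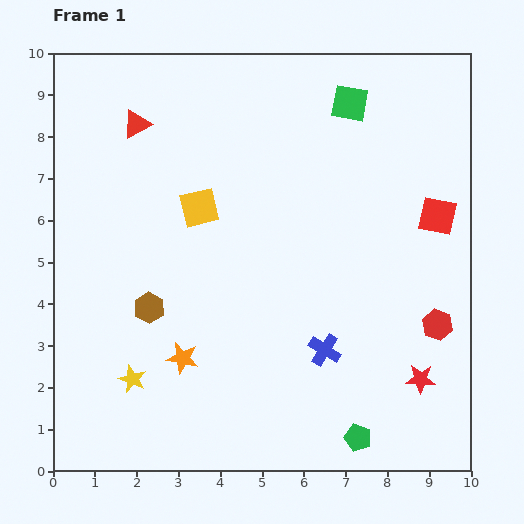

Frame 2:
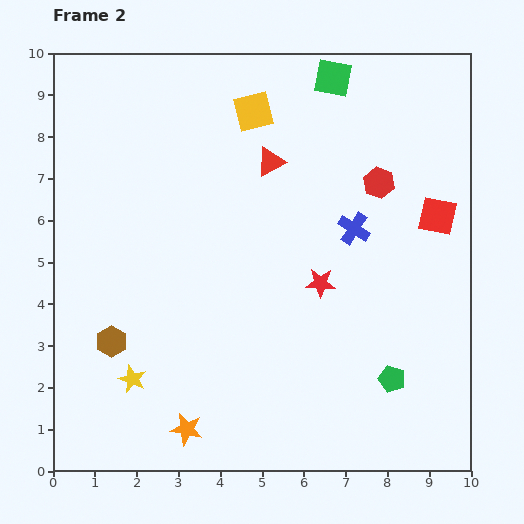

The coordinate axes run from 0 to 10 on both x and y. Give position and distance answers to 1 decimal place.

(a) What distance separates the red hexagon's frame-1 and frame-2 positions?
3.7

The red hexagon moved from (9.2, 3.5) to (7.8, 6.9), a distance of √(1.4² + 3.4²) ≈ 3.7.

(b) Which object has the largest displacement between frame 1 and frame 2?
the red hexagon

(moved 3.7; next 3.3)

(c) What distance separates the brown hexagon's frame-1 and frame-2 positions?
1.2

The brown hexagon moved from (2.3, 3.9) to (1.4, 3.1), a distance of √(0.9² + 0.8²) ≈ 1.2.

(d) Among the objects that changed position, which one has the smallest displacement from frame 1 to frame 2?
the green square

(moved 0.7)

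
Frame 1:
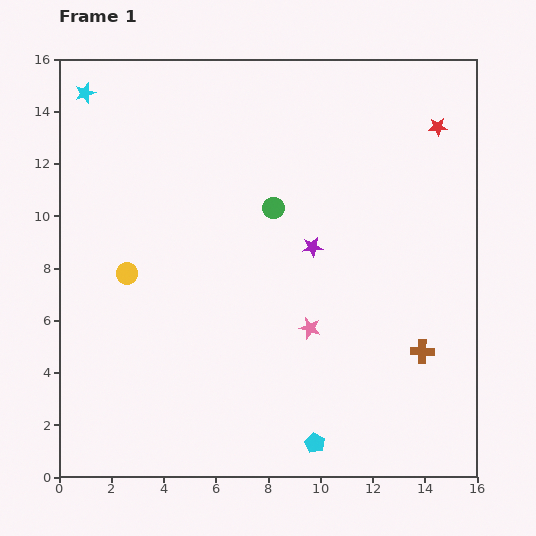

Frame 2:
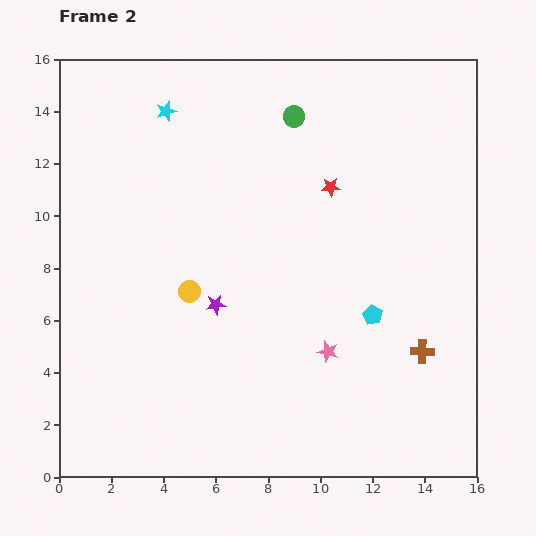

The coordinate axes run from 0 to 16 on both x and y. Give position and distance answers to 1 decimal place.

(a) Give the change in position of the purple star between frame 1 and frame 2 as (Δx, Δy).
(-3.7, -2.2)

The purple star was at (9.7, 8.8) in frame 1 and (6.0, 6.6) in frame 2.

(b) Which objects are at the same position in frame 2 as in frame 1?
the brown cross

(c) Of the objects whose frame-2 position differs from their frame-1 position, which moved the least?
the pink star

(moved 1.1)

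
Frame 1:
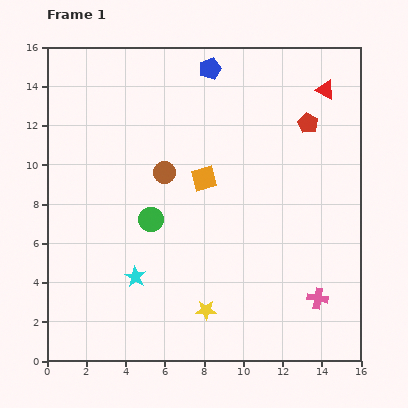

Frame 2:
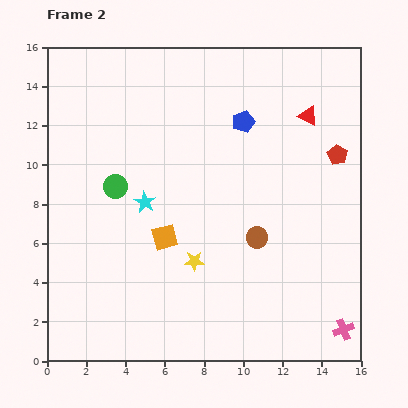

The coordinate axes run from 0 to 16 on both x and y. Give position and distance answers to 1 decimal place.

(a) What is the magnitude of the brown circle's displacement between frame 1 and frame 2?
5.7

The brown circle moved from (6.0, 9.6) to (10.7, 6.3), a distance of √(4.7² + 3.3²) ≈ 5.7.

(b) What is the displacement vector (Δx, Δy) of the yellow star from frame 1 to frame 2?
(-0.6, 2.5)

The yellow star was at (8.1, 2.6) in frame 1 and (7.5, 5.1) in frame 2.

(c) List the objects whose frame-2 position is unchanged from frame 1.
none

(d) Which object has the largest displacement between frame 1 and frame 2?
the brown circle

(moved 5.7; next 3.8)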